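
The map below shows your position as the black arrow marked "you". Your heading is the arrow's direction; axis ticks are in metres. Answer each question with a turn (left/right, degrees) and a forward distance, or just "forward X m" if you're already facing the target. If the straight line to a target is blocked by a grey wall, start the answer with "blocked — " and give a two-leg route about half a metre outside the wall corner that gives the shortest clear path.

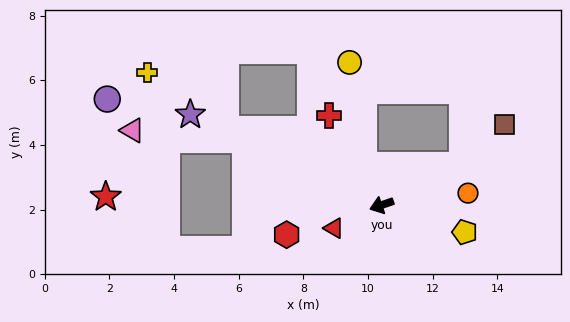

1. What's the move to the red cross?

turn right 78°, forward 3.2 m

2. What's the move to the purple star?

turn right 44°, forward 6.5 m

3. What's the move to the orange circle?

turn left 169°, forward 2.7 m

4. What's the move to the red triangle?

turn left 7°, forward 1.6 m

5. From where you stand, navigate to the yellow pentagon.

turn left 143°, forward 2.7 m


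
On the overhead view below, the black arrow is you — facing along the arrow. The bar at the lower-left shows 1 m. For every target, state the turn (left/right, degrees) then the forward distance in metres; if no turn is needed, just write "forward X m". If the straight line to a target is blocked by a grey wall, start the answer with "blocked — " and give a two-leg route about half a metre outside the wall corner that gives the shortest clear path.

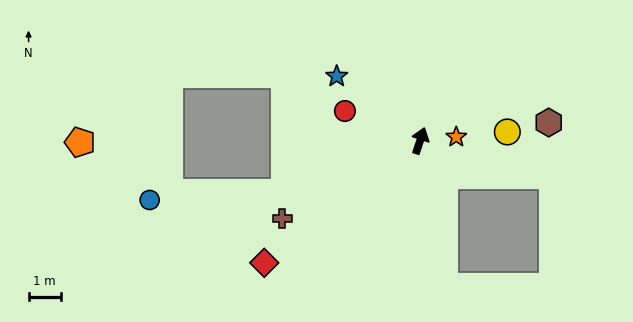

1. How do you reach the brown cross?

turn left 138°, forward 4.9 m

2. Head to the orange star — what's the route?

turn right 66°, forward 1.1 m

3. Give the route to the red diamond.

turn left 146°, forward 6.2 m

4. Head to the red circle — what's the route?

turn left 87°, forward 2.5 m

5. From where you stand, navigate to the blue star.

turn left 71°, forward 3.3 m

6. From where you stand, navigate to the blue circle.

blocked — turn left 129°, forward 4.5 m, then turn right 17°, forward 4.2 m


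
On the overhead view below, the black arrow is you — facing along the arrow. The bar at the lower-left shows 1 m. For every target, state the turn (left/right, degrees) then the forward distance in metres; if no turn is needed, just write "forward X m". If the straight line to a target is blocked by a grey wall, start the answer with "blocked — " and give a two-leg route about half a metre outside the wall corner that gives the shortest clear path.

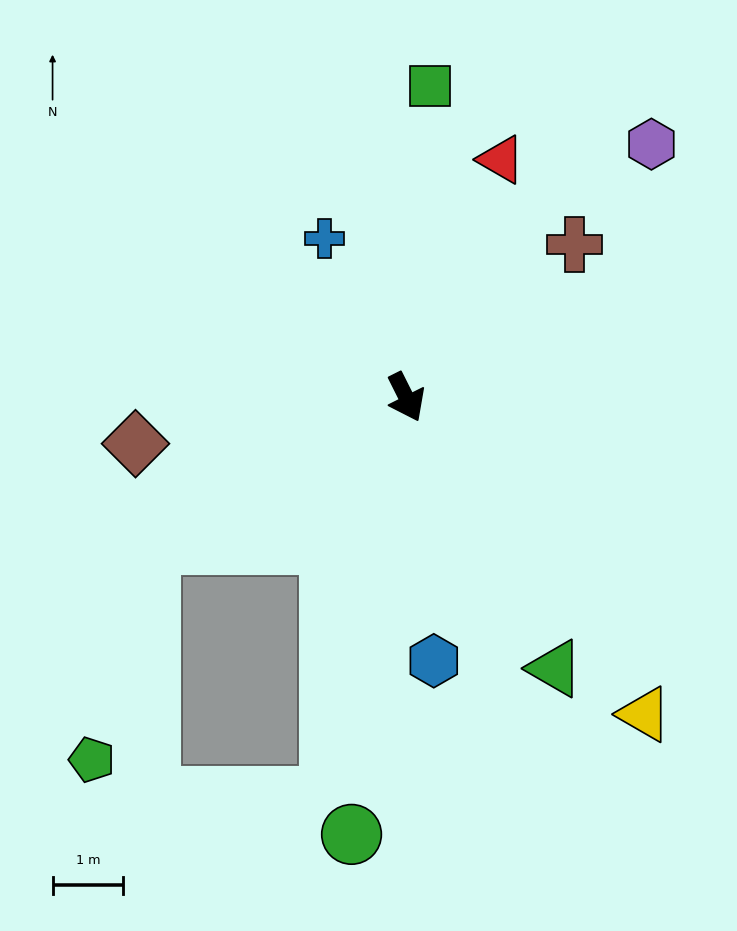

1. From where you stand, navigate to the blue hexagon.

turn right 21°, forward 3.7 m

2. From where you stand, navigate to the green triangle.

turn left 2°, forward 4.4 m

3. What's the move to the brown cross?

turn left 106°, forward 3.2 m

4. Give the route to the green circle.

turn right 34°, forward 6.2 m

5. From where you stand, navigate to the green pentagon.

blocked — turn right 87°, forward 4.2 m, then turn left 45°, forward 3.2 m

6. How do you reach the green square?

turn left 149°, forward 4.4 m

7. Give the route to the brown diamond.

turn right 107°, forward 3.9 m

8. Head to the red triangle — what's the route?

turn left 132°, forward 3.6 m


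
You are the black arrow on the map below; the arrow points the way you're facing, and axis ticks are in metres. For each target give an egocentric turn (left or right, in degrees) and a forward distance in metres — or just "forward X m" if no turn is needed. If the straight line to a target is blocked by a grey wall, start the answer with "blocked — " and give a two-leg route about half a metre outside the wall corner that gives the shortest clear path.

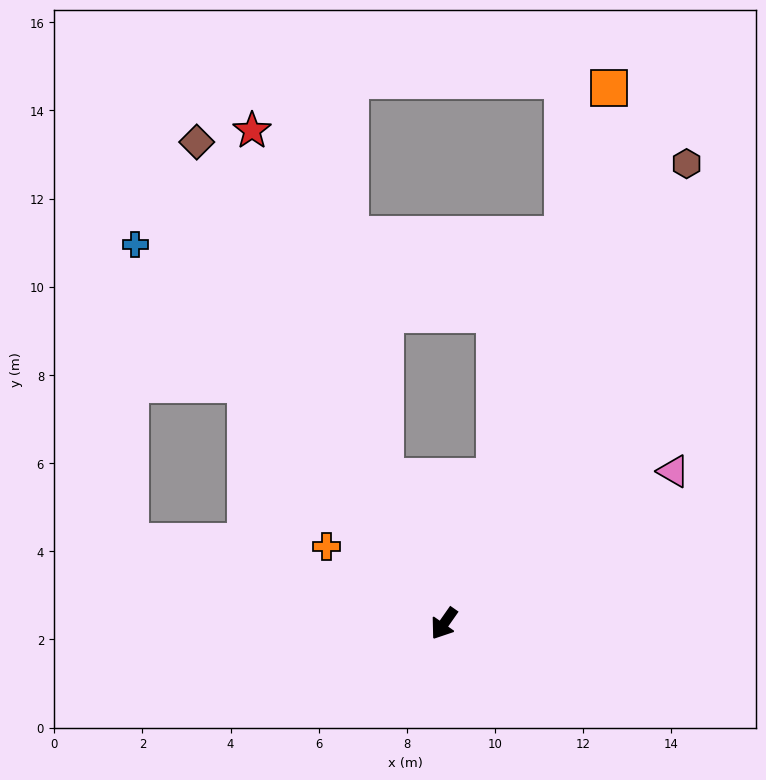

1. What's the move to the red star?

turn right 124°, forward 12.0 m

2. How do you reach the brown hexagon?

turn right 173°, forward 11.8 m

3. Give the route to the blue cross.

turn right 106°, forward 11.1 m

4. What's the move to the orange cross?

turn right 88°, forward 3.2 m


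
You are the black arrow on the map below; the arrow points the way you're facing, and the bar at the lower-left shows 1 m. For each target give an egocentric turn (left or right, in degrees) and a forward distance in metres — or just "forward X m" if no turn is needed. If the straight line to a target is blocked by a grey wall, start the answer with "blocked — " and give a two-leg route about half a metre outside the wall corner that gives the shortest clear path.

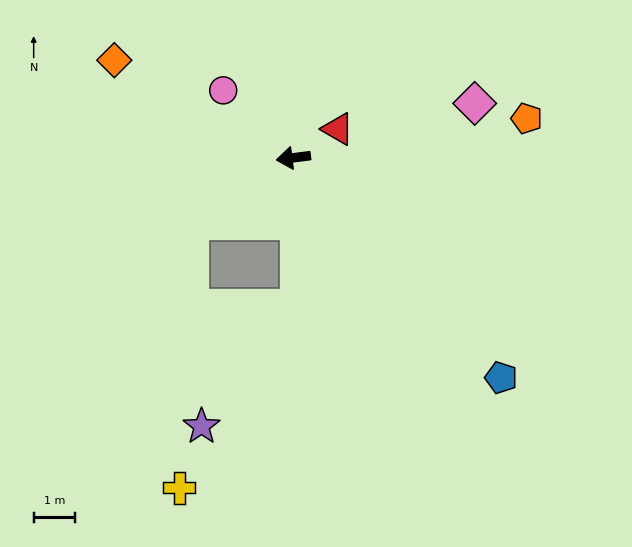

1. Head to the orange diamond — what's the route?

turn right 36°, forward 4.9 m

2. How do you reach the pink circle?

turn right 51°, forward 2.4 m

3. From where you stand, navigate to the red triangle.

turn right 154°, forward 1.3 m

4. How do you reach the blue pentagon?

turn left 126°, forward 7.3 m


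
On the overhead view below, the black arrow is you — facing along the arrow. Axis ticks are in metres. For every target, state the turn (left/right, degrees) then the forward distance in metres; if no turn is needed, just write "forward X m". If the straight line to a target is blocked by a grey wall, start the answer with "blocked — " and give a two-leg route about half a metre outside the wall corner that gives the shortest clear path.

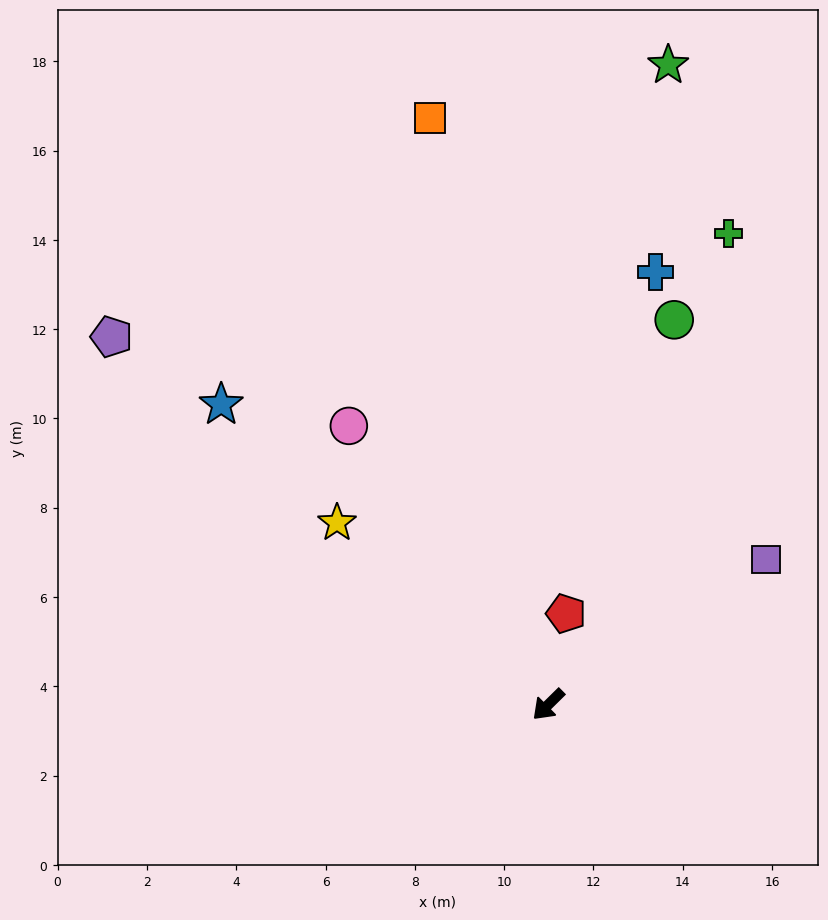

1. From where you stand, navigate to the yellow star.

turn right 85°, forward 6.2 m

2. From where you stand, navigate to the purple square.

turn left 169°, forward 5.9 m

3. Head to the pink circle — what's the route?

turn right 99°, forward 7.7 m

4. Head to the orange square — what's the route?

turn right 123°, forward 13.4 m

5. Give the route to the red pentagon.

turn right 146°, forward 2.1 m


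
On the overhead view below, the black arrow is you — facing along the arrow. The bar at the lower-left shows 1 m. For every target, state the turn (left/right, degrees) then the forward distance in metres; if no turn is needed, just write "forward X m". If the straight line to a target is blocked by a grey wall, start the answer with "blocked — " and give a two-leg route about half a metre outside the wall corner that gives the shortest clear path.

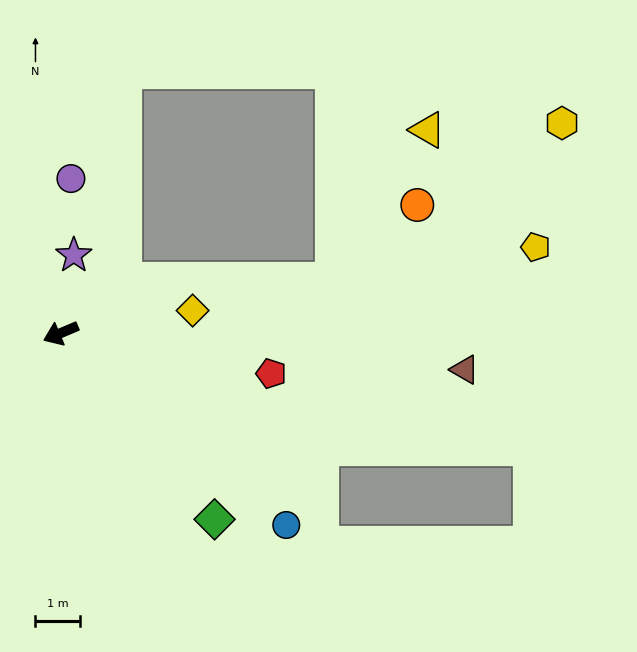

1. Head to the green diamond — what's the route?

turn left 107°, forward 5.5 m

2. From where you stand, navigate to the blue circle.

turn left 117°, forward 6.7 m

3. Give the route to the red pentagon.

turn left 146°, forward 4.9 m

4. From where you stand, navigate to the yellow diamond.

turn left 167°, forward 3.0 m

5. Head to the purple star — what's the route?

turn right 122°, forward 1.8 m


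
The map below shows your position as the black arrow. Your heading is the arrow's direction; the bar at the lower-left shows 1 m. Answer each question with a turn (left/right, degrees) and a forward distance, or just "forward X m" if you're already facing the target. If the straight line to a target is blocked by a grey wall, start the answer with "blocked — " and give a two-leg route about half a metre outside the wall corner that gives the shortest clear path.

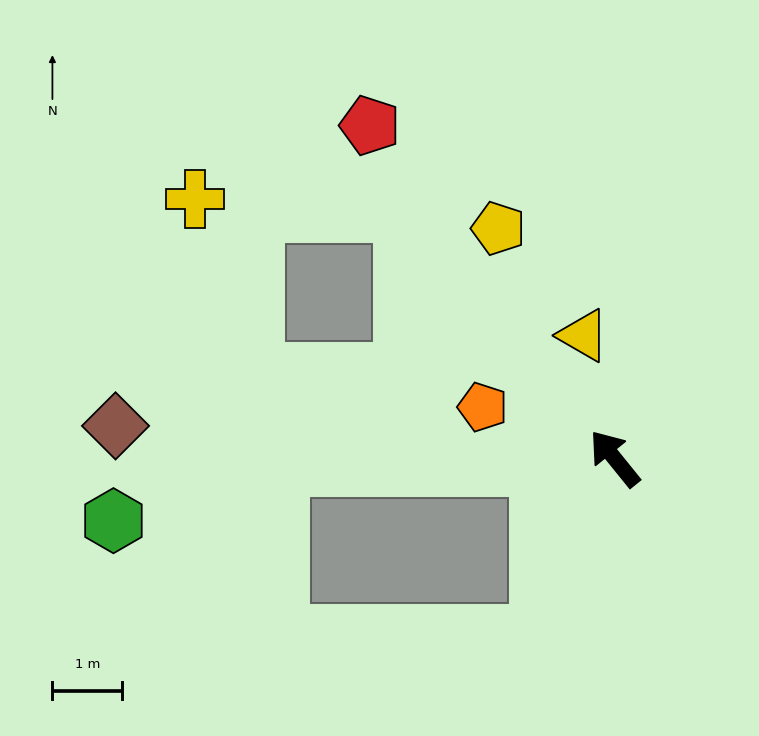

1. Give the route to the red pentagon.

turn right 3°, forward 5.9 m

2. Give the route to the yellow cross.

blocked — forward 4.6 m, then turn left 47°, forward 3.0 m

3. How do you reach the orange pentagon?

turn left 30°, forward 2.0 m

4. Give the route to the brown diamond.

turn left 47°, forward 7.2 m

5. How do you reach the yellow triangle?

turn right 25°, forward 1.8 m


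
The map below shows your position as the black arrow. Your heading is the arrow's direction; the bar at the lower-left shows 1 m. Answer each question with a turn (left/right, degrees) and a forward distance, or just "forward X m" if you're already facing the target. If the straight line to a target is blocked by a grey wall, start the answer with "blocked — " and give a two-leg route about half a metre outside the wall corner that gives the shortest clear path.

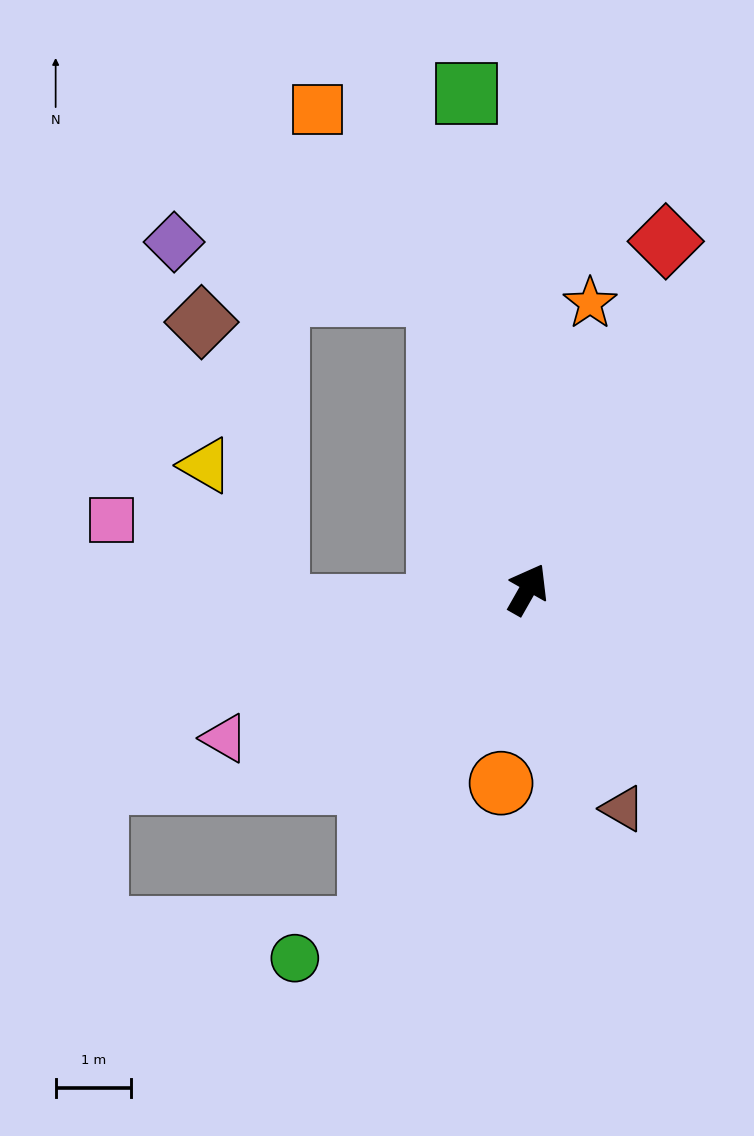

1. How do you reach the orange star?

turn left 17°, forward 3.9 m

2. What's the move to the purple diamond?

blocked — turn left 46°, forward 4.1 m, then turn left 63°, forward 3.6 m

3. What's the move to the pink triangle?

turn left 146°, forward 4.5 m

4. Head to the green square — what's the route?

turn left 37°, forward 6.6 m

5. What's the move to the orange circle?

turn right 158°, forward 2.6 m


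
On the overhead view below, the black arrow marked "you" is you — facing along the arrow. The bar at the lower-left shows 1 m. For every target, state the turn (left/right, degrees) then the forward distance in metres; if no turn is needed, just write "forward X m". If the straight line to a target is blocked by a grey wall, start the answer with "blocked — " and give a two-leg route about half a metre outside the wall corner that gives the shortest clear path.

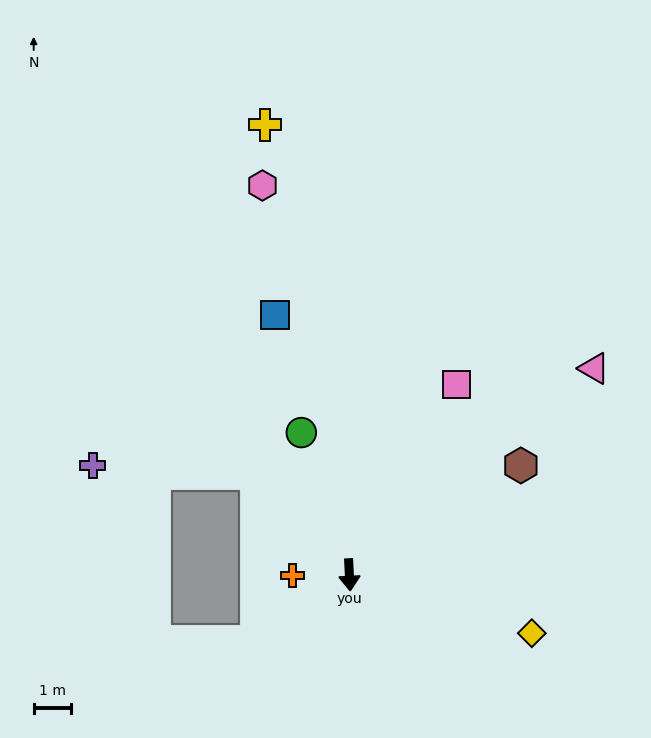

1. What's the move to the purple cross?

blocked — turn right 140°, forward 3.7 m, then turn left 44°, forward 4.4 m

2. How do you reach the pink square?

turn left 148°, forward 5.8 m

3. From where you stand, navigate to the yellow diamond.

turn left 69°, forward 5.1 m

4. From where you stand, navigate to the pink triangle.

turn left 127°, forward 8.5 m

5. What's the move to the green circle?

turn right 164°, forward 4.0 m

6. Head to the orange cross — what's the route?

turn right 92°, forward 1.5 m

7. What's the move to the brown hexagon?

turn left 120°, forward 5.4 m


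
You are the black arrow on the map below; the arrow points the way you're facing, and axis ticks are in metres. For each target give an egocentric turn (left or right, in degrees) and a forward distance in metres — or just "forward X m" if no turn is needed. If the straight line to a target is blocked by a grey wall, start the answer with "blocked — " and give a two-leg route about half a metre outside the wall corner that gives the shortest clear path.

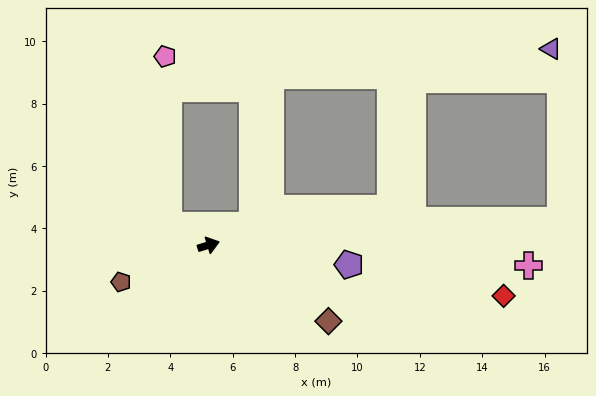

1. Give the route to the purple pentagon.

turn right 25°, forward 4.5 m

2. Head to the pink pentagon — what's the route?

blocked — turn left 136°, forward 1.4 m, then turn right 62°, forward 5.4 m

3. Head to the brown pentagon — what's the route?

turn right 174°, forward 3.0 m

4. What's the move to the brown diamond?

turn right 49°, forward 4.6 m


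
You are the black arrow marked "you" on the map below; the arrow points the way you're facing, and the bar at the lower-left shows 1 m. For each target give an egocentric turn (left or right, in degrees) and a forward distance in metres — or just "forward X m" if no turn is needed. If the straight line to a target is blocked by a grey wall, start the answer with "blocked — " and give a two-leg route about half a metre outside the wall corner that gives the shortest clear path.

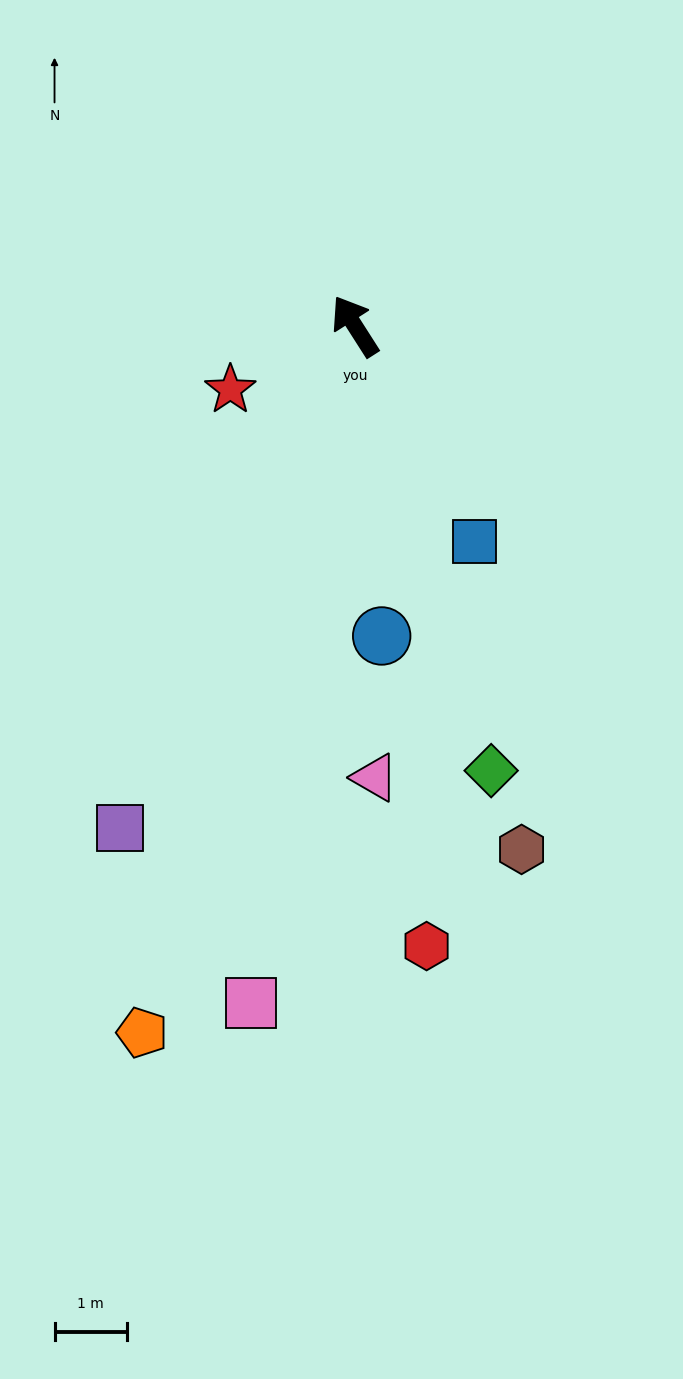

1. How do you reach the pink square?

turn left 139°, forward 9.5 m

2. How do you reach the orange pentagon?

turn left 131°, forward 10.2 m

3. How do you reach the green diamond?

turn left 164°, forward 6.4 m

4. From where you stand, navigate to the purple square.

turn left 122°, forward 7.7 m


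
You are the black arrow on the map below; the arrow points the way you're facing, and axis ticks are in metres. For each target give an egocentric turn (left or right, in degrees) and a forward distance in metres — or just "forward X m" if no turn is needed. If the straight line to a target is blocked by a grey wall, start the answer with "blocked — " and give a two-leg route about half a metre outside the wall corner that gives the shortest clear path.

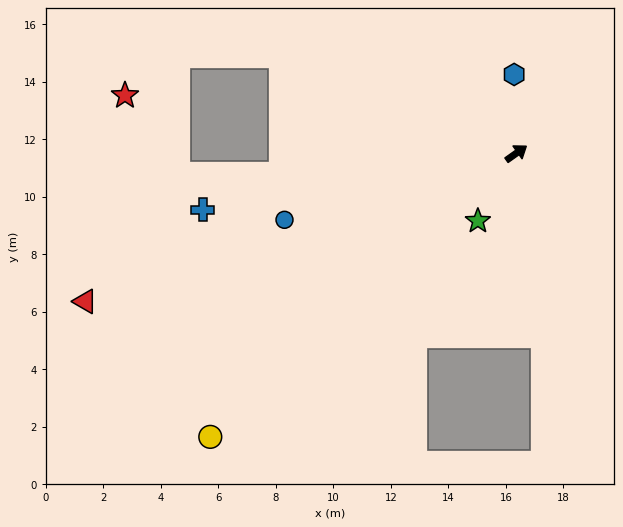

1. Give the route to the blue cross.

turn left 155°, forward 11.1 m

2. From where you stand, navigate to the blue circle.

turn left 161°, forward 8.4 m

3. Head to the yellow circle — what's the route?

turn right 173°, forward 14.5 m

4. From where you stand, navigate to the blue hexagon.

turn left 56°, forward 2.7 m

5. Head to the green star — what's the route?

turn right 155°, forward 2.7 m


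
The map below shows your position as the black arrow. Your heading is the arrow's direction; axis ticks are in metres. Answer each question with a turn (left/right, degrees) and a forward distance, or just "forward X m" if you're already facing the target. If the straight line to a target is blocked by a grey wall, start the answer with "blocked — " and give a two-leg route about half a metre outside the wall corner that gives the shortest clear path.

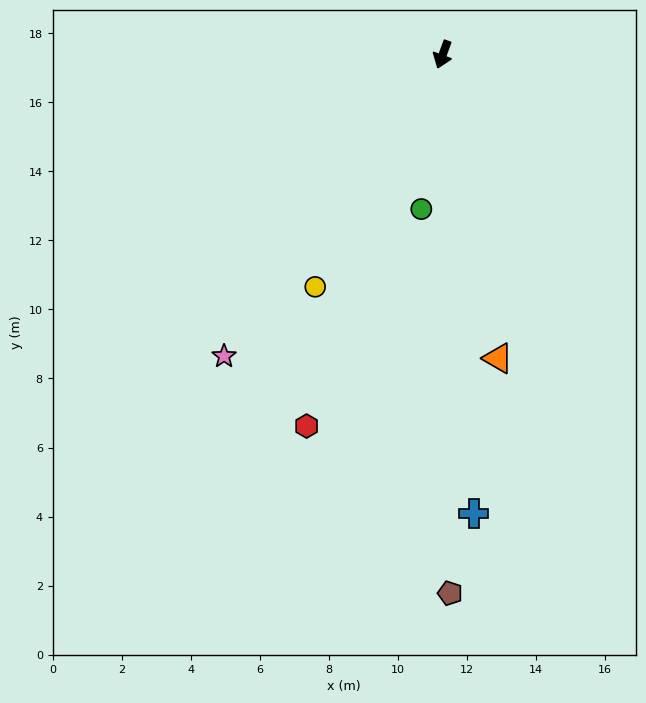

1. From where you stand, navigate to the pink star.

turn right 16°, forward 10.8 m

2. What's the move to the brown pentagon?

turn left 21°, forward 15.6 m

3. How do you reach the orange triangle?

turn left 30°, forward 8.9 m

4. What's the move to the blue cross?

turn left 24°, forward 13.3 m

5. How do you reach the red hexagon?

forward 11.5 m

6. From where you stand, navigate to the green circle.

turn left 12°, forward 4.5 m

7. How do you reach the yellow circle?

turn right 9°, forward 7.7 m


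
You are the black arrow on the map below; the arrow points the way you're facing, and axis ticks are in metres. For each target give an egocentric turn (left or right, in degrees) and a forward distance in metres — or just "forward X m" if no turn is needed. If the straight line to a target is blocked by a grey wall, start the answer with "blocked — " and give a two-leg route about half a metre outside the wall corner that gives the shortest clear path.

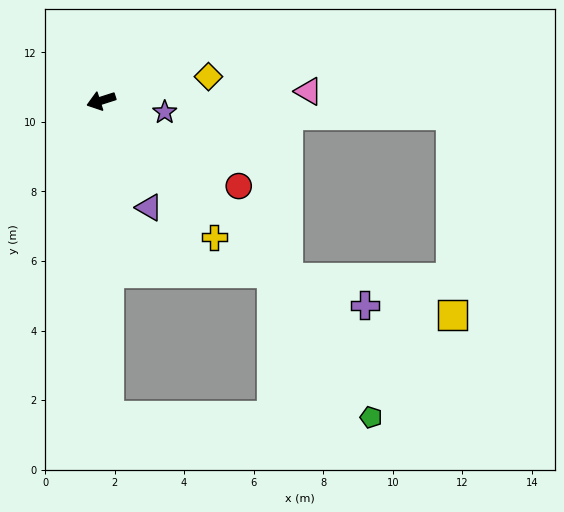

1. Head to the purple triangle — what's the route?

turn left 96°, forward 3.4 m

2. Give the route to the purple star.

turn left 152°, forward 1.9 m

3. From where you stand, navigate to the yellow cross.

turn left 112°, forward 5.1 m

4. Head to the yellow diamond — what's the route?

turn left 175°, forward 3.2 m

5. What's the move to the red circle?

turn left 130°, forward 4.7 m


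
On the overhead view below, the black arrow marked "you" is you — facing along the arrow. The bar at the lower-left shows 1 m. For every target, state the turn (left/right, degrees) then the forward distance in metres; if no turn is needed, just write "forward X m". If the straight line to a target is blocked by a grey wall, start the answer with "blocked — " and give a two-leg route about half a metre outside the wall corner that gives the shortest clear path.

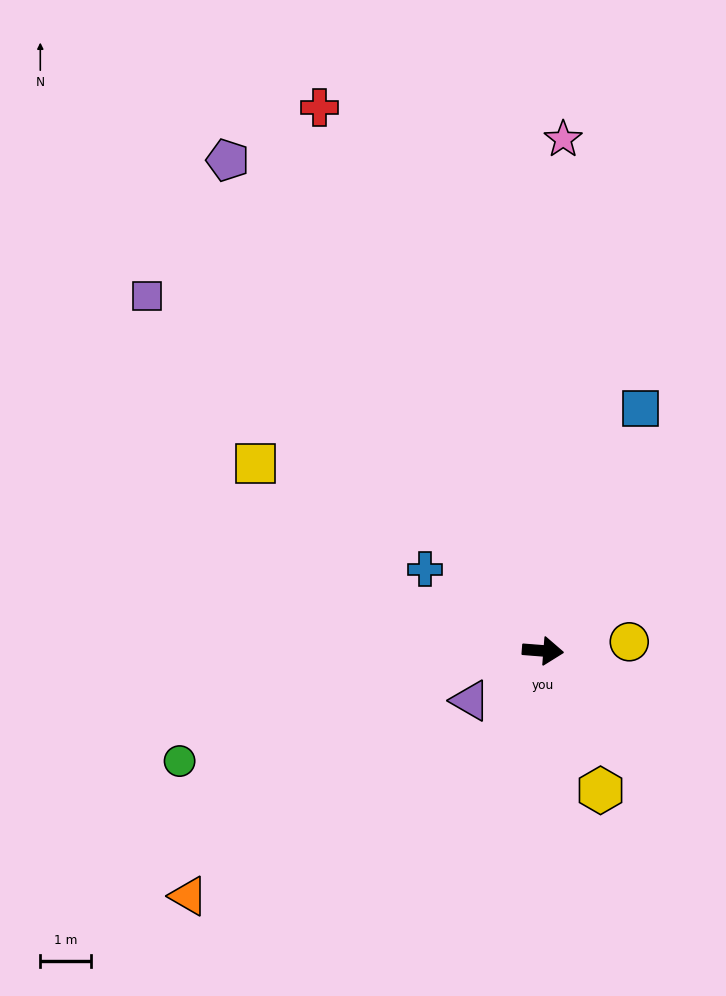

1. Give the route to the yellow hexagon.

turn right 63°, forward 3.0 m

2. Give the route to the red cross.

turn left 117°, forward 11.5 m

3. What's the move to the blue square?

turn left 72°, forward 5.1 m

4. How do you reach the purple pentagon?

turn left 127°, forward 11.5 m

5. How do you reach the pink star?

turn left 92°, forward 10.1 m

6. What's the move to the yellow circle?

turn left 10°, forward 1.7 m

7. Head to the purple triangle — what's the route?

turn right 141°, forward 1.7 m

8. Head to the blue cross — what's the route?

turn left 150°, forward 2.8 m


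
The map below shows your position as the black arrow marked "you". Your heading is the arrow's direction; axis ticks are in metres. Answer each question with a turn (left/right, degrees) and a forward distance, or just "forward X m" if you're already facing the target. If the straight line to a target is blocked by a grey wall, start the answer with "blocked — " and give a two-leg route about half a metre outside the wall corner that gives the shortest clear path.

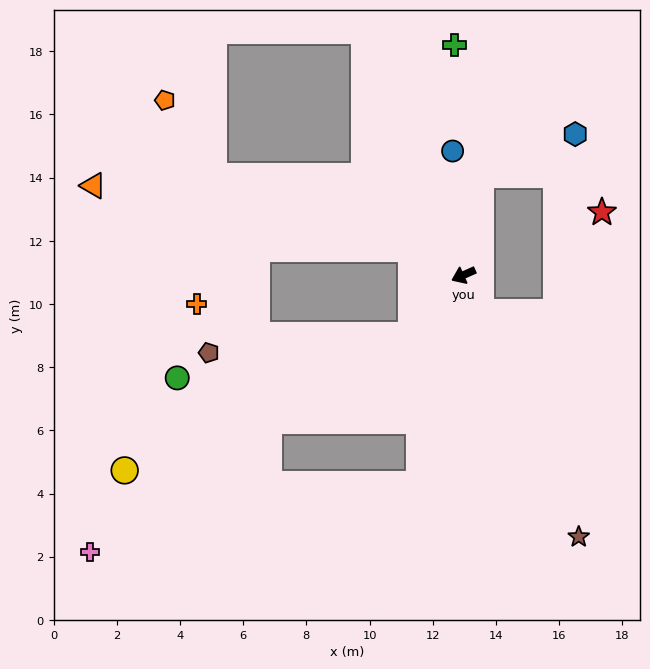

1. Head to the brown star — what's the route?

turn left 90°, forward 9.1 m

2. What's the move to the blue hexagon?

blocked — turn right 124°, forward 3.2 m, then turn right 57°, forward 3.3 m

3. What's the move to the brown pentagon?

blocked — turn left 25°, forward 2.5 m, then turn right 44°, forward 6.4 m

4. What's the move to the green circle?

blocked — turn left 25°, forward 2.5 m, then turn right 39°, forward 7.5 m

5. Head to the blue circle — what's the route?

turn right 109°, forward 3.9 m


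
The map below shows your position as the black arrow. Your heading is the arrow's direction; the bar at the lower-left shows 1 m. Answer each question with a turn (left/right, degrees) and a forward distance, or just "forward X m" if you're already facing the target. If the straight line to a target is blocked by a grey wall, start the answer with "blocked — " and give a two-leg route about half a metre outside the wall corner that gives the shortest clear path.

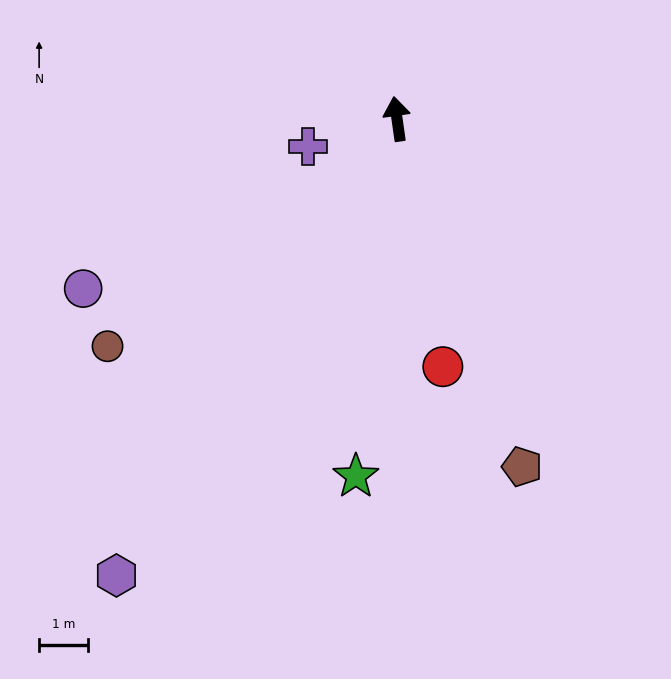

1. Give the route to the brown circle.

turn left 120°, forward 7.5 m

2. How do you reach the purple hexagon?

turn left 140°, forward 10.9 m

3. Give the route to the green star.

turn left 165°, forward 7.3 m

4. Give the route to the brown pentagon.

turn right 168°, forward 7.5 m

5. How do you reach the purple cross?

turn left 99°, forward 1.9 m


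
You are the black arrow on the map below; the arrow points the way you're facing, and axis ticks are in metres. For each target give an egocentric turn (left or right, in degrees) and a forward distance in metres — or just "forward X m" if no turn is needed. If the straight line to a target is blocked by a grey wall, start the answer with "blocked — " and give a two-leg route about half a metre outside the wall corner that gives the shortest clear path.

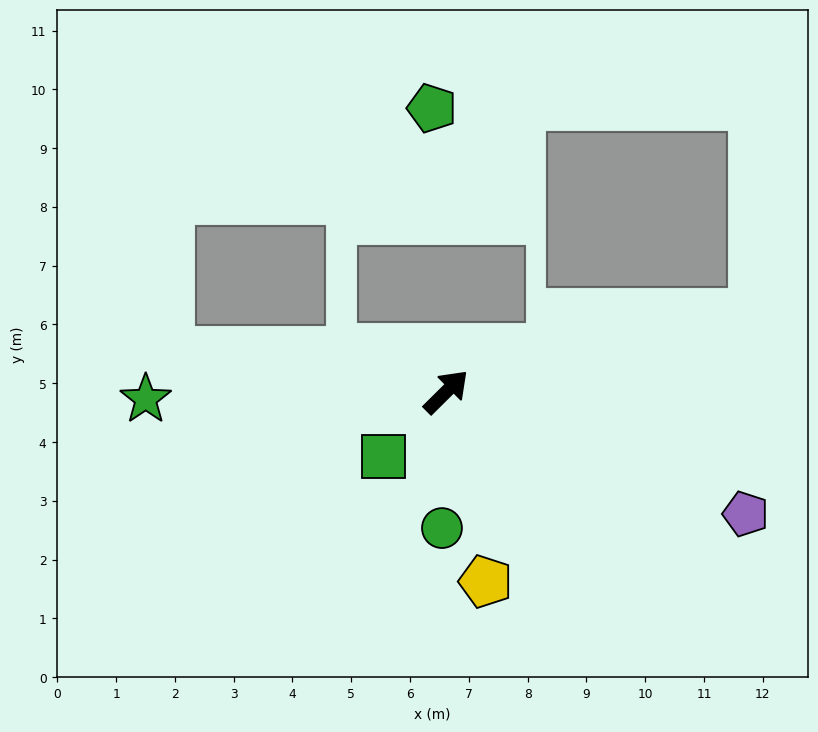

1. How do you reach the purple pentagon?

turn right 67°, forward 5.5 m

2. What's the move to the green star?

turn left 137°, forward 5.1 m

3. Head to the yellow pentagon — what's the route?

turn right 123°, forward 3.3 m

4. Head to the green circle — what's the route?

turn right 137°, forward 2.3 m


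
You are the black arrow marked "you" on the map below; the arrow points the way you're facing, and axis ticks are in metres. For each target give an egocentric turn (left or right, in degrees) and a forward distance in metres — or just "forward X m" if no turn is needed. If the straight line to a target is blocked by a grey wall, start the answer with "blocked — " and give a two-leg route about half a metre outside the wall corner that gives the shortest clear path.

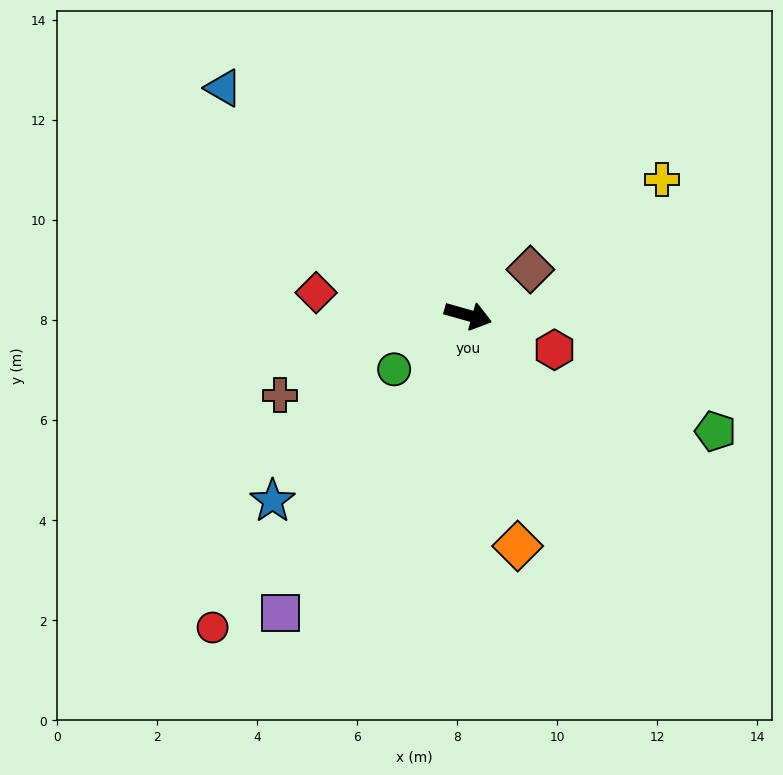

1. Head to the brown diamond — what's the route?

turn left 52°, forward 1.5 m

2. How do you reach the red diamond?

turn right 173°, forward 3.1 m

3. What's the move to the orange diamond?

turn right 62°, forward 4.7 m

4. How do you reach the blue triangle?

turn left 153°, forward 6.7 m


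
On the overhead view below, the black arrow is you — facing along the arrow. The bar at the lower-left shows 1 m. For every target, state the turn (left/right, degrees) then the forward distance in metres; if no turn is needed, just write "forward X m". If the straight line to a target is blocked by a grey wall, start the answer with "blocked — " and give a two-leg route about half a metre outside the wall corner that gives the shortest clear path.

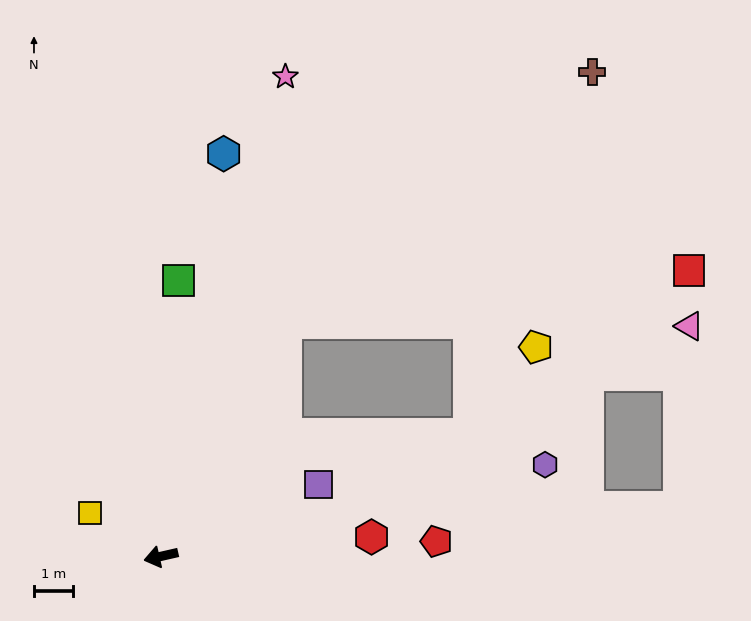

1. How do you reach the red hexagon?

turn left 172°, forward 5.4 m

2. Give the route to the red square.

blocked — turn right 131°, forward 6.8 m, then turn right 54°, forward 10.4 m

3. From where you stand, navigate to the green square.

turn right 107°, forward 7.0 m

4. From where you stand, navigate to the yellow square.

turn right 44°, forward 2.1 m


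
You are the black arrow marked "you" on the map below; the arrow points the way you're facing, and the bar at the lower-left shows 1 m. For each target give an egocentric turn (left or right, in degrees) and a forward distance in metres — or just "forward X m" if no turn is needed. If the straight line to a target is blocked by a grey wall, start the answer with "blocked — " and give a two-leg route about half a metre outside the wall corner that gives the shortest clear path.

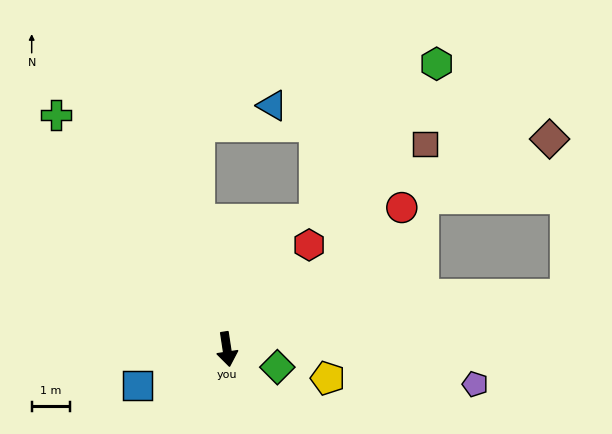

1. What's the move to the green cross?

turn right 152°, forward 7.6 m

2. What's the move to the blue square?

turn right 77°, forward 2.5 m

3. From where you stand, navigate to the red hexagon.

turn left 133°, forward 3.5 m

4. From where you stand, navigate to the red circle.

turn left 120°, forward 5.9 m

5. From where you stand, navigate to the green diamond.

turn left 62°, forward 1.4 m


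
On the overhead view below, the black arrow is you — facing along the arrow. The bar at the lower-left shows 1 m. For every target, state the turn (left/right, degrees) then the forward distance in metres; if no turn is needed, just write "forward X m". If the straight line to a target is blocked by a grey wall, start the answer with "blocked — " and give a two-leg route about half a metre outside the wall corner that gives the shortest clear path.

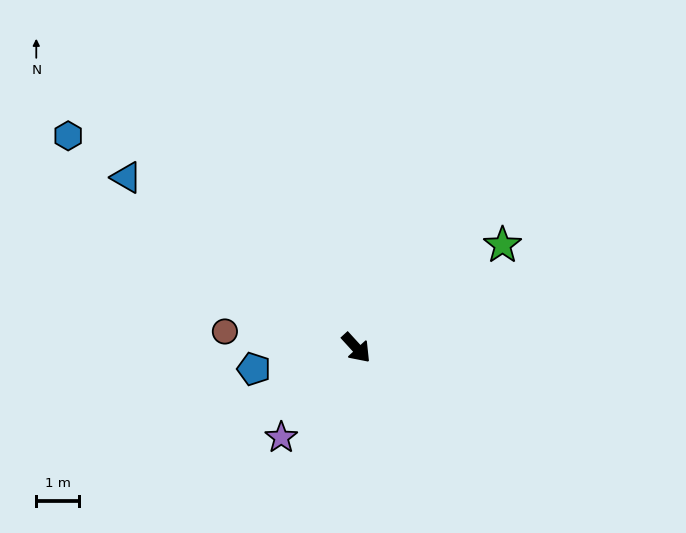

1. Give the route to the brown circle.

turn right 140°, forward 3.1 m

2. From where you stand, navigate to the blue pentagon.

turn right 121°, forward 2.5 m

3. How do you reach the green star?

turn left 83°, forward 4.2 m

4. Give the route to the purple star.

turn right 82°, forward 2.8 m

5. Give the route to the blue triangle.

turn right 169°, forward 6.7 m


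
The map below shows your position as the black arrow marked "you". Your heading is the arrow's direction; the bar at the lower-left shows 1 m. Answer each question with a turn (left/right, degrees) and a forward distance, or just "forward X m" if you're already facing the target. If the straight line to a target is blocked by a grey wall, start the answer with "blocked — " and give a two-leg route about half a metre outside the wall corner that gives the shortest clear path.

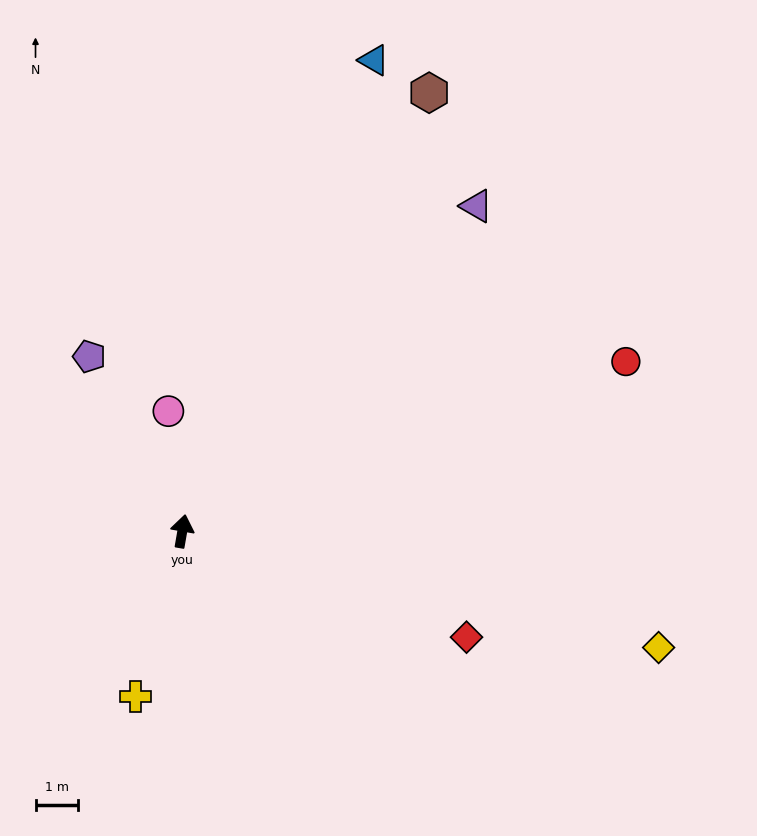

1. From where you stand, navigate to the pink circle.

turn left 16°, forward 2.8 m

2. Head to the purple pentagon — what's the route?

turn left 38°, forward 4.7 m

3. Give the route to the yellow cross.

turn left 174°, forward 4.0 m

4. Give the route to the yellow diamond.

turn right 94°, forward 11.6 m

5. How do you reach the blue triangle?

turn right 12°, forward 12.0 m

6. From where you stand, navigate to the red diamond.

turn right 101°, forward 7.1 m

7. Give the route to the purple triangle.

turn right 32°, forward 10.3 m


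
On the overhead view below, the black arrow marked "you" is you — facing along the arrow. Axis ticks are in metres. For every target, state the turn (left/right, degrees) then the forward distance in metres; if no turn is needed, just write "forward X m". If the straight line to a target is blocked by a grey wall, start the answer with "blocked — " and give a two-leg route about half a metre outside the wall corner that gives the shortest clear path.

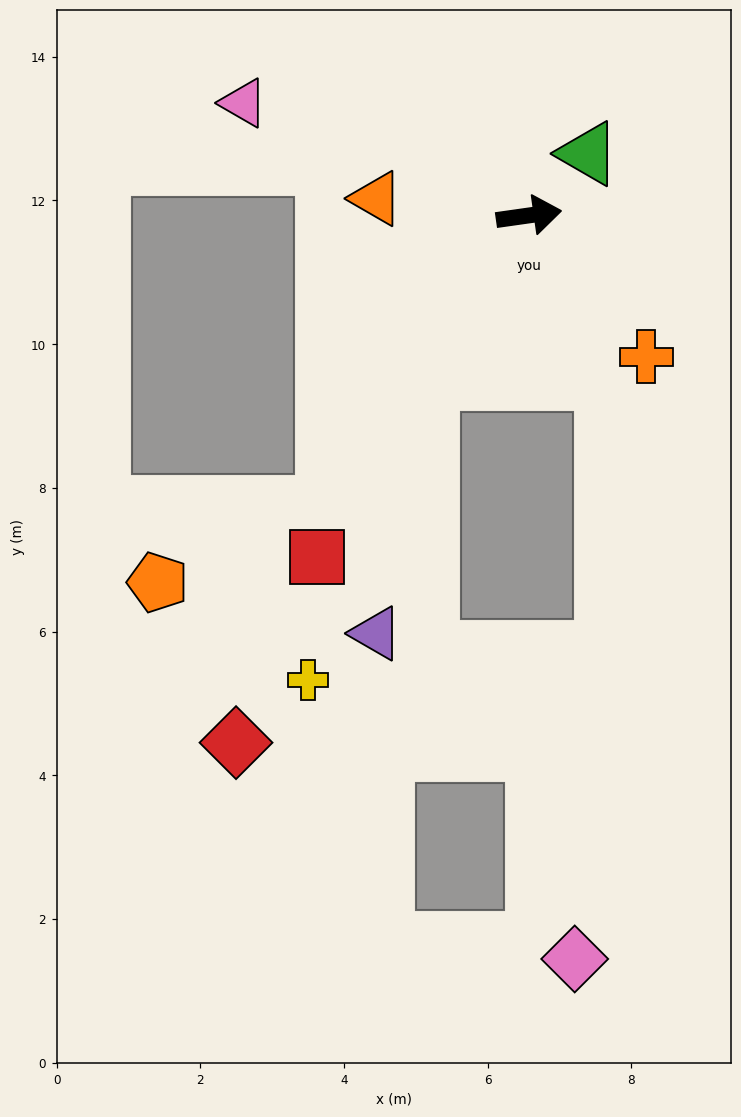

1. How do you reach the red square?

turn right 130°, forward 5.6 m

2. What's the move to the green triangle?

turn left 38°, forward 1.2 m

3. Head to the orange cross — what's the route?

turn right 58°, forward 2.6 m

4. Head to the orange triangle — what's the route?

turn left 166°, forward 2.1 m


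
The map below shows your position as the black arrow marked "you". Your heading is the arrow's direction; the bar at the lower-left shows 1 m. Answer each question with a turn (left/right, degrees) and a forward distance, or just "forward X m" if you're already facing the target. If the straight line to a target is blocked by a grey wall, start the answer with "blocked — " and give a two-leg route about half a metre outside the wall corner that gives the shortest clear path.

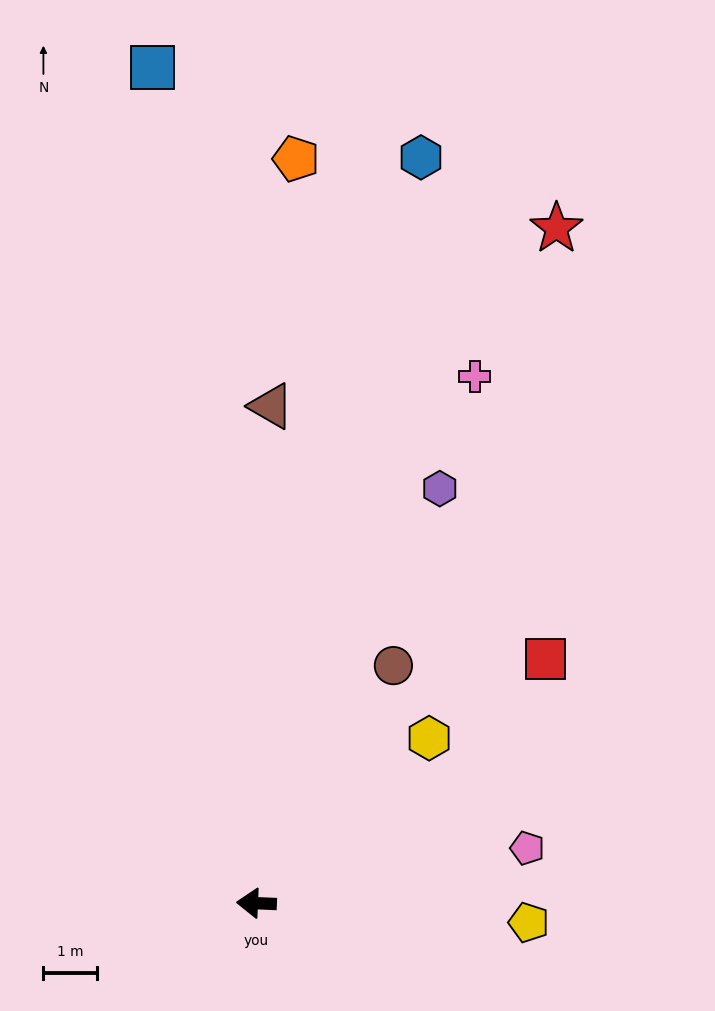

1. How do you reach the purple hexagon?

turn right 111°, forward 8.4 m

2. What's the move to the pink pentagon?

turn right 166°, forward 5.1 m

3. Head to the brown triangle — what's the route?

turn right 89°, forward 9.2 m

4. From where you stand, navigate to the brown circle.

turn right 117°, forward 5.1 m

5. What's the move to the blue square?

turn right 80°, forward 15.6 m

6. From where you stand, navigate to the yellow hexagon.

turn right 134°, forward 4.4 m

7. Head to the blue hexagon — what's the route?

turn right 100°, forward 14.1 m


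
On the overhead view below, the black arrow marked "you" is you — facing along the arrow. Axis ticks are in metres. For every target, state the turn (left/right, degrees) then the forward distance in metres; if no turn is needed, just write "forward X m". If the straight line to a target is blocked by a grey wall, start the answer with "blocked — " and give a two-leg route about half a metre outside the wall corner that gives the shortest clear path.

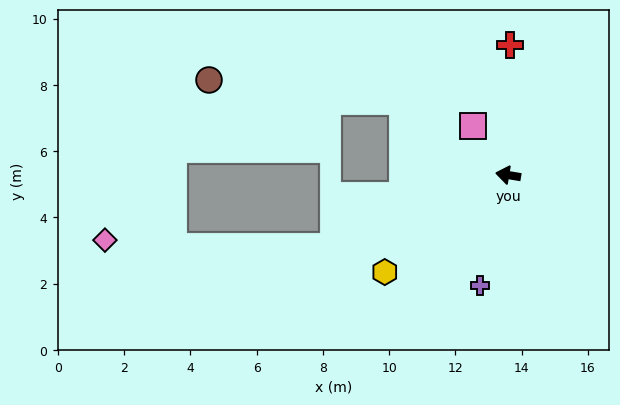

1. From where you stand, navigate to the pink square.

turn right 45°, forward 1.8 m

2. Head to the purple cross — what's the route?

turn left 85°, forward 3.4 m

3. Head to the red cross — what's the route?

turn right 81°, forward 3.9 m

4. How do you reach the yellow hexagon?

turn left 47°, forward 4.7 m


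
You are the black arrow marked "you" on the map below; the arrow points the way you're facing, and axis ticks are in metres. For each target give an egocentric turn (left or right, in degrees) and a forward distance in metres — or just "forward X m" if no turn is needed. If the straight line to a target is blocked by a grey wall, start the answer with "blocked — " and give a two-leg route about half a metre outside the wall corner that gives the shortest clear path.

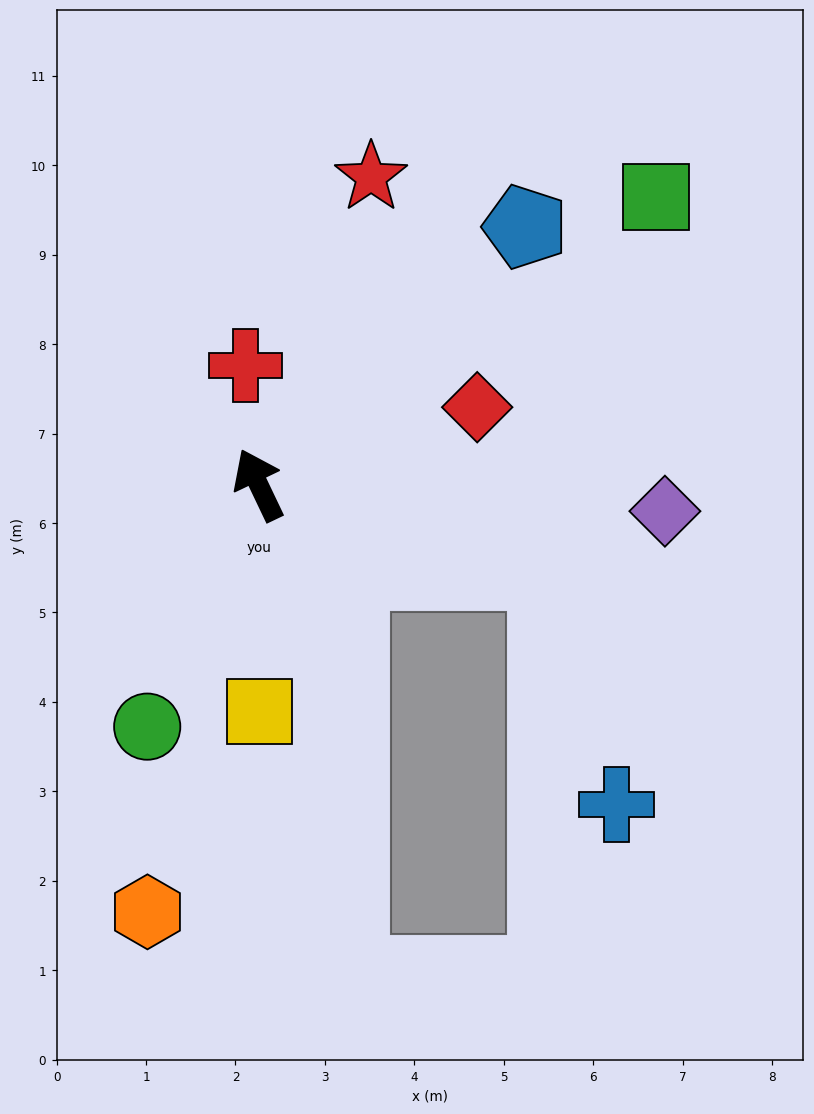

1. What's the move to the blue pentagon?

turn right 71°, forward 4.1 m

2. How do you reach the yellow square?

turn left 155°, forward 2.5 m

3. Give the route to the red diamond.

turn right 96°, forward 2.6 m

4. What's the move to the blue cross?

blocked — turn right 132°, forward 3.4 m, then turn right 57°, forward 2.7 m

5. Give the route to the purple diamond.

turn right 119°, forward 4.6 m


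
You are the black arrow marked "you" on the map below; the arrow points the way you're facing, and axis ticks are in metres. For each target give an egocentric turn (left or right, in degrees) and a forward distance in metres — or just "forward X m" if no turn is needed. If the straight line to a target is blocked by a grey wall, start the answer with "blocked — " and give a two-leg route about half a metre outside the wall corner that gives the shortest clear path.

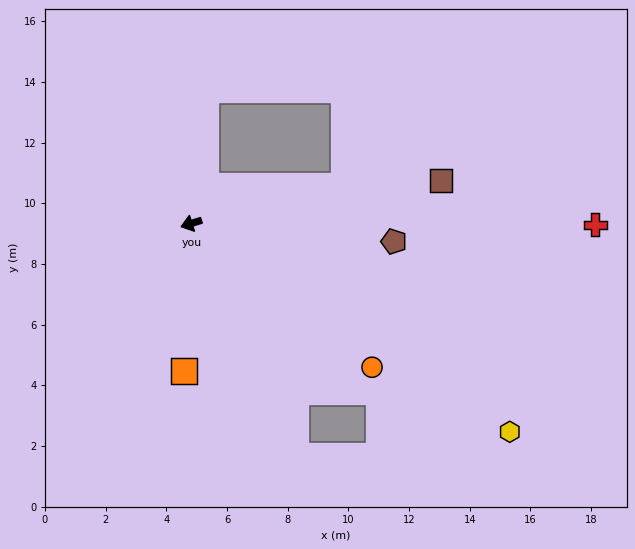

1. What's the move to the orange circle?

turn left 124°, forward 7.6 m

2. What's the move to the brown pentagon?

turn left 157°, forward 6.7 m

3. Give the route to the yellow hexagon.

turn left 129°, forward 12.5 m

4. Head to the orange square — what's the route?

turn left 70°, forward 4.9 m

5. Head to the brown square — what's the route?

turn left 172°, forward 8.4 m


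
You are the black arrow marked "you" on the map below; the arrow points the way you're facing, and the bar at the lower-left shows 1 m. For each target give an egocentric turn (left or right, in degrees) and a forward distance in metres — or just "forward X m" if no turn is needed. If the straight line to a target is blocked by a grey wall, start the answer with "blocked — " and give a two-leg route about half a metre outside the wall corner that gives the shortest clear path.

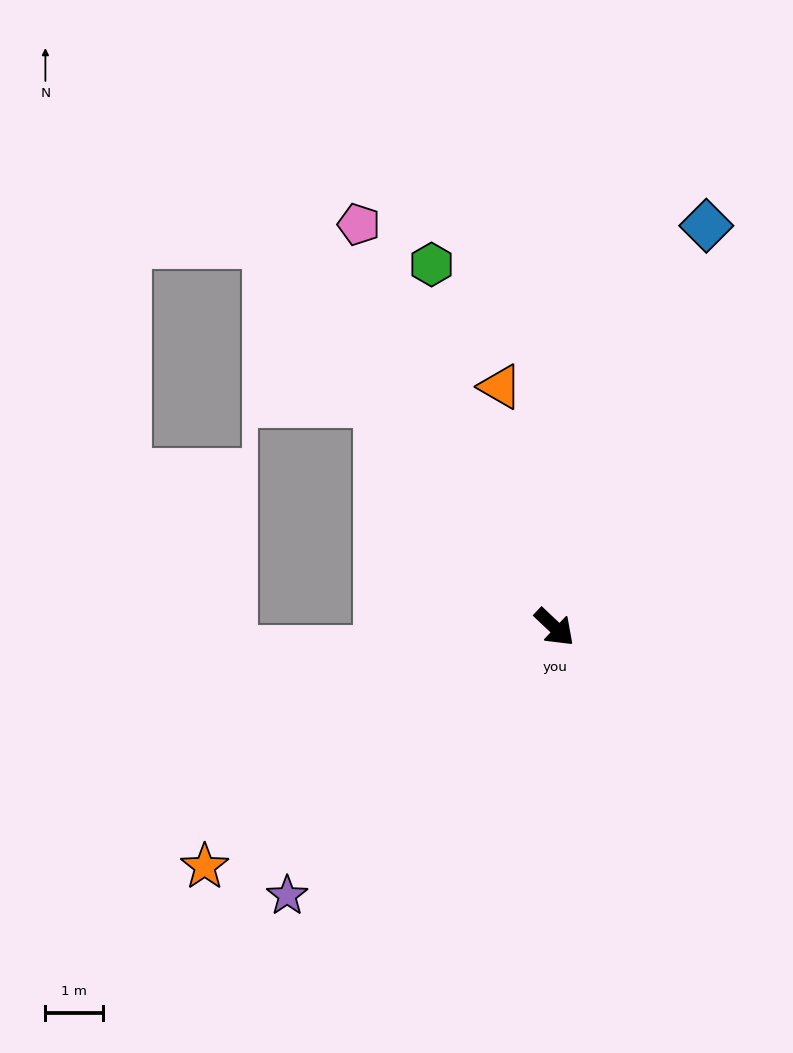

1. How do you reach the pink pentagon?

turn left 159°, forward 7.8 m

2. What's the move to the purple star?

turn right 92°, forward 6.6 m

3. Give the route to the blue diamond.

turn left 113°, forward 7.4 m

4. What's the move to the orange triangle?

turn left 146°, forward 4.3 m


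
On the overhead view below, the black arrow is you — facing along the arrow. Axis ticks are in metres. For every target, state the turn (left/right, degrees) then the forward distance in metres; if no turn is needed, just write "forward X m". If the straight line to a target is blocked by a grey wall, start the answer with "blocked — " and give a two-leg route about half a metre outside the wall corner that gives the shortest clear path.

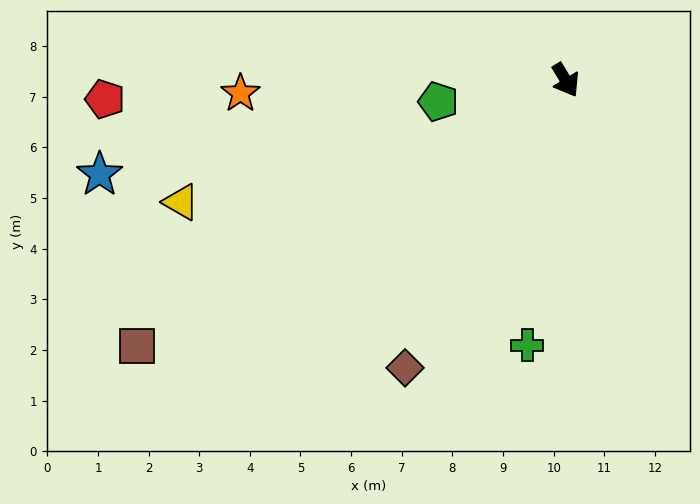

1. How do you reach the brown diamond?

turn right 60°, forward 6.5 m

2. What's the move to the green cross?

turn right 39°, forward 5.3 m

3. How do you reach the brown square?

turn right 89°, forward 10.0 m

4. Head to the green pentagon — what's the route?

turn right 111°, forward 2.6 m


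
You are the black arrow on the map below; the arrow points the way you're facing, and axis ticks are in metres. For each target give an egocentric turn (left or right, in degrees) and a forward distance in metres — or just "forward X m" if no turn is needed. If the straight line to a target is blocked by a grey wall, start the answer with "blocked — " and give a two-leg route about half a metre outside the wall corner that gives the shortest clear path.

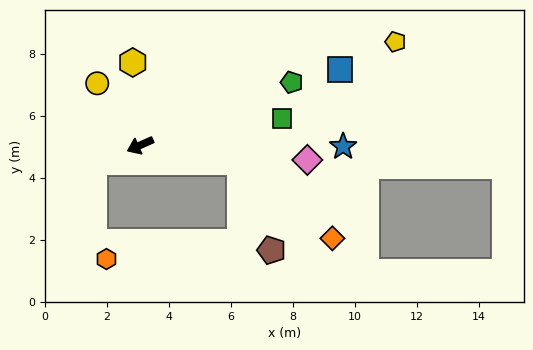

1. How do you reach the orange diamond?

blocked — turn left 146°, forward 3.3 m, then turn right 29°, forward 3.9 m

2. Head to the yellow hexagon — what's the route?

turn right 109°, forward 2.7 m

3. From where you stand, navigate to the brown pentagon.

blocked — turn left 146°, forward 3.3 m, then turn right 60°, forward 3.0 m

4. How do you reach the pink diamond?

turn left 151°, forward 5.4 m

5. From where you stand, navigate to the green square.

turn left 167°, forward 4.7 m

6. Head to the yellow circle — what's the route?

turn right 79°, forward 2.4 m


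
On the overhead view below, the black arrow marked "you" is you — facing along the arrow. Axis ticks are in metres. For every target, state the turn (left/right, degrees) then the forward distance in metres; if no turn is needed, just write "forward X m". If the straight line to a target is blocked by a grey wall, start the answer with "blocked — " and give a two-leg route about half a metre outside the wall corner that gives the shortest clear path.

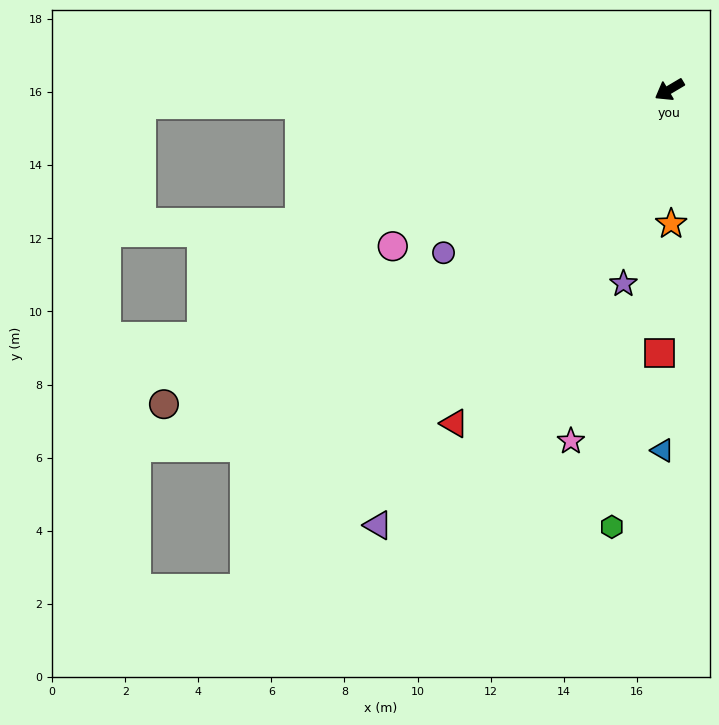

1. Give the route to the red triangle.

turn left 27°, forward 10.9 m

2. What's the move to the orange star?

turn left 60°, forward 3.7 m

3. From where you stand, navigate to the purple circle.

turn left 5°, forward 7.6 m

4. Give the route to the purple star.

turn left 46°, forward 5.5 m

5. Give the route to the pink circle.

forward 8.7 m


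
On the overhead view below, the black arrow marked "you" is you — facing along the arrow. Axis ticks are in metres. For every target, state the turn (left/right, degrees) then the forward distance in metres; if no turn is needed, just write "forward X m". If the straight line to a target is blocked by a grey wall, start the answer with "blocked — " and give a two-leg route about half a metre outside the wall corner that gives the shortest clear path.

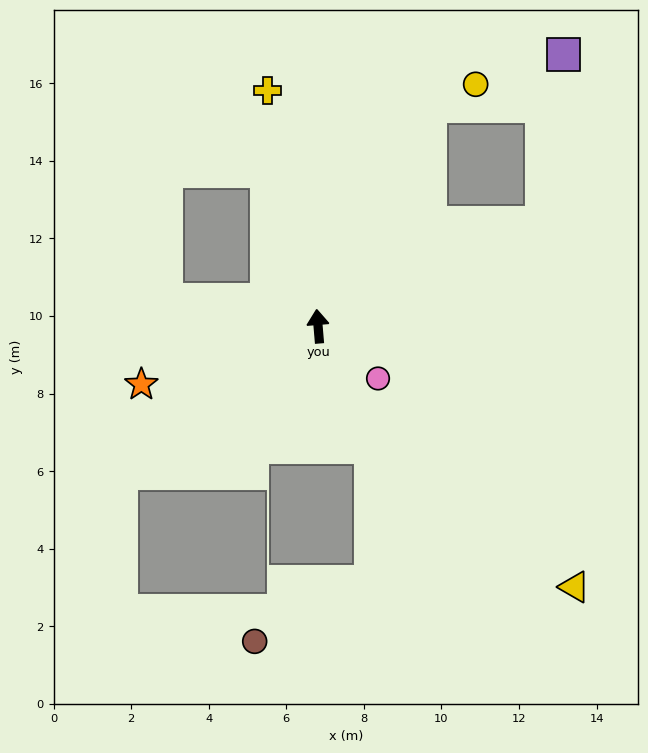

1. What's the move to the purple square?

blocked — turn right 70°, forward 6.3 m, then turn left 58°, forward 4.4 m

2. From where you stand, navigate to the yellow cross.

turn left 7°, forward 6.2 m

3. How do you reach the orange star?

turn left 103°, forward 4.8 m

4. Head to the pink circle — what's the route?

turn right 136°, forward 2.1 m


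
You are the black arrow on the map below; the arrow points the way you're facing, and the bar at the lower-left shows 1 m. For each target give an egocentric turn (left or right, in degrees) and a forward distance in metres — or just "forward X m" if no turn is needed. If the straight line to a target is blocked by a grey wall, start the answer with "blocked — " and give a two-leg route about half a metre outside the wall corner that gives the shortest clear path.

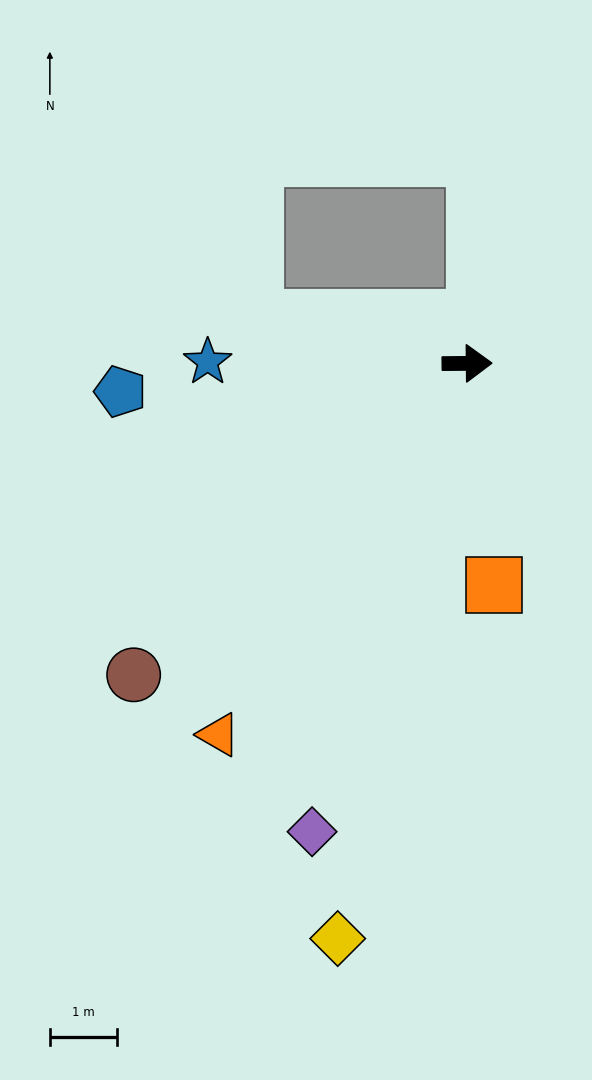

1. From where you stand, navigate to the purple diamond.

turn right 109°, forward 7.3 m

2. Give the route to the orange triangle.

turn right 124°, forward 6.6 m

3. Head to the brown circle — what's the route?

turn right 138°, forward 6.8 m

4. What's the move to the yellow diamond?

turn right 103°, forward 8.8 m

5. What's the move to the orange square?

turn right 84°, forward 3.3 m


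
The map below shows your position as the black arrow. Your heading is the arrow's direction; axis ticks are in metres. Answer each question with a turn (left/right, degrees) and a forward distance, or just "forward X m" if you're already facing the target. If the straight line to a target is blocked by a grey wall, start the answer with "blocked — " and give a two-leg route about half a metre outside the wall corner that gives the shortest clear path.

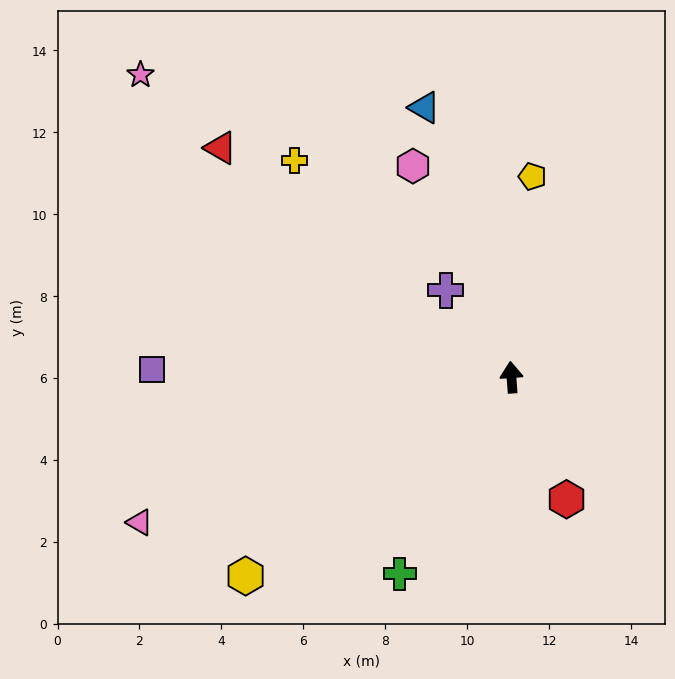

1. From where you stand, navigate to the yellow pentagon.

turn right 10°, forward 4.9 m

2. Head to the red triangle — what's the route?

turn left 48°, forward 9.0 m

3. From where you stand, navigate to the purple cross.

turn left 33°, forward 2.7 m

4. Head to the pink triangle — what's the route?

turn left 107°, forward 9.7 m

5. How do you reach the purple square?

turn left 85°, forward 8.8 m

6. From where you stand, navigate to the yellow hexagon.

turn left 123°, forward 8.1 m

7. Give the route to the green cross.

turn left 146°, forward 5.5 m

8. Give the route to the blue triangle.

turn left 14°, forward 6.9 m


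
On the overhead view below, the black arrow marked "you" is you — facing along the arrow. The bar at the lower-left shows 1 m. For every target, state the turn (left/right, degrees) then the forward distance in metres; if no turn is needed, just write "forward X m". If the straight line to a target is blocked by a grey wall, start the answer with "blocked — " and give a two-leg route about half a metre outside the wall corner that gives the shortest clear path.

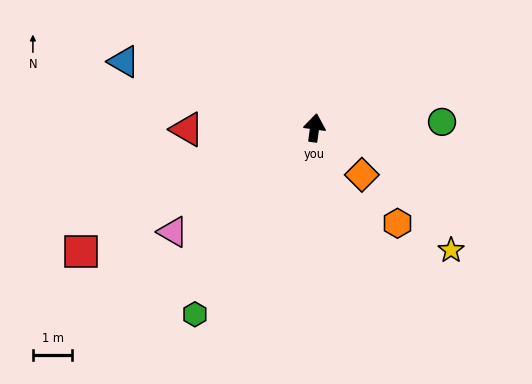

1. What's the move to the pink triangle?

turn left 134°, forward 4.5 m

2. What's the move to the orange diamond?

turn right 127°, forward 1.7 m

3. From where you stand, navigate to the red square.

turn left 126°, forward 6.7 m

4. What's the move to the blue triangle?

turn left 79°, forward 5.1 m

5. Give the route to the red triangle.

turn left 99°, forward 3.2 m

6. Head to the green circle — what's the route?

turn right 79°, forward 3.2 m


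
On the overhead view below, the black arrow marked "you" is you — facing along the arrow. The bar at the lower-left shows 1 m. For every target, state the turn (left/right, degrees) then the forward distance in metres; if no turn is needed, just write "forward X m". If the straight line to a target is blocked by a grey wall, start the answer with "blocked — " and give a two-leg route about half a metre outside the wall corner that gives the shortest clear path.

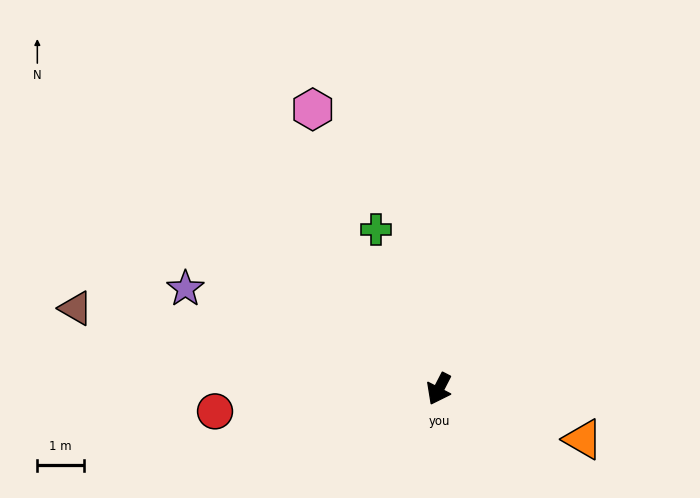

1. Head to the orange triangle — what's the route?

turn left 98°, forward 3.3 m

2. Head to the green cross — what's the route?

turn right 131°, forward 3.7 m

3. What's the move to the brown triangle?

turn right 75°, forward 8.0 m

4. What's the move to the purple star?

turn right 84°, forward 5.8 m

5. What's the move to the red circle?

turn right 57°, forward 4.8 m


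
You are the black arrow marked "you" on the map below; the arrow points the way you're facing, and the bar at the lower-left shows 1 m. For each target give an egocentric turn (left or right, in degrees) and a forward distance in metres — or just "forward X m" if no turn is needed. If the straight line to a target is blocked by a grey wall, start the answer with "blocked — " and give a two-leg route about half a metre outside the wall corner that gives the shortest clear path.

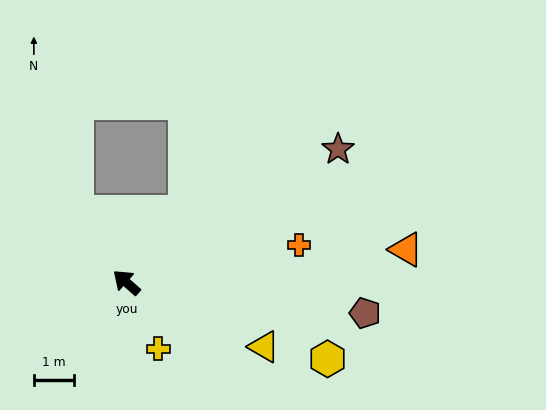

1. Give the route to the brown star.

turn right 106°, forward 6.2 m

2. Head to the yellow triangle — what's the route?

turn right 164°, forward 3.8 m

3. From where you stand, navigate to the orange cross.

turn right 126°, forward 4.4 m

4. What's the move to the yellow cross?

turn left 157°, forward 1.8 m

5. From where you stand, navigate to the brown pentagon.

turn right 146°, forward 6.0 m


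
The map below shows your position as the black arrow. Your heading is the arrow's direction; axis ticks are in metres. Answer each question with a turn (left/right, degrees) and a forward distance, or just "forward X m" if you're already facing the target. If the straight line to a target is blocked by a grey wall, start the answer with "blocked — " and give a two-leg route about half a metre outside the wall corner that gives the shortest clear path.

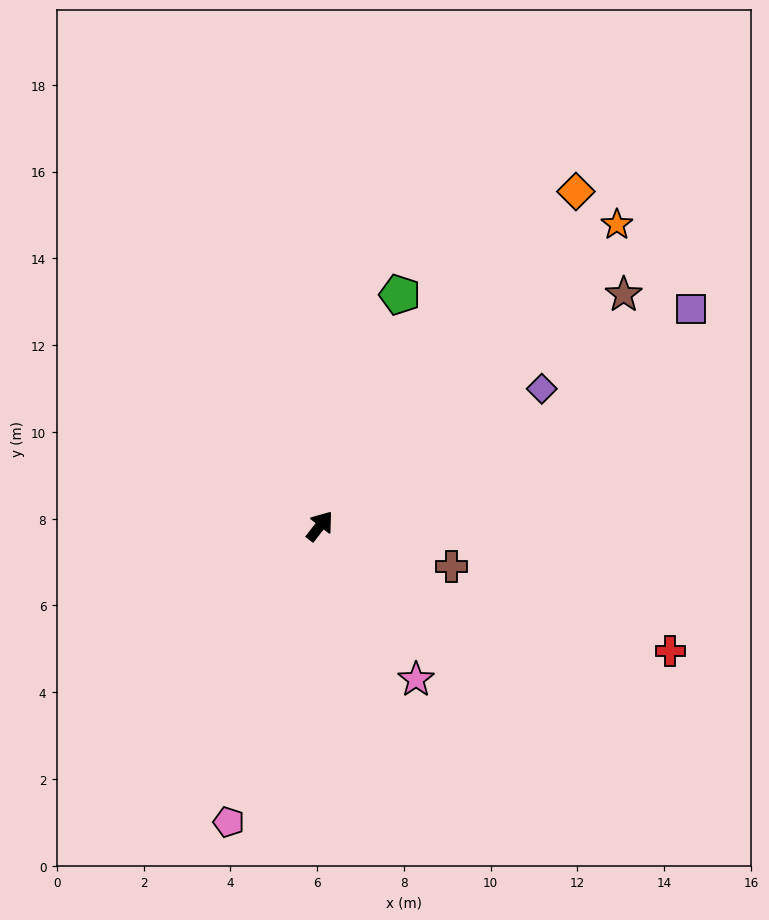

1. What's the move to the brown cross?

turn right 69°, forward 3.2 m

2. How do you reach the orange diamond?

forward 9.7 m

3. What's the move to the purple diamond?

turn right 20°, forward 6.0 m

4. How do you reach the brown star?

turn right 15°, forward 8.8 m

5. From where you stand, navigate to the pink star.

turn right 110°, forward 4.2 m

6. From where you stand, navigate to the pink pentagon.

turn right 159°, forward 7.1 m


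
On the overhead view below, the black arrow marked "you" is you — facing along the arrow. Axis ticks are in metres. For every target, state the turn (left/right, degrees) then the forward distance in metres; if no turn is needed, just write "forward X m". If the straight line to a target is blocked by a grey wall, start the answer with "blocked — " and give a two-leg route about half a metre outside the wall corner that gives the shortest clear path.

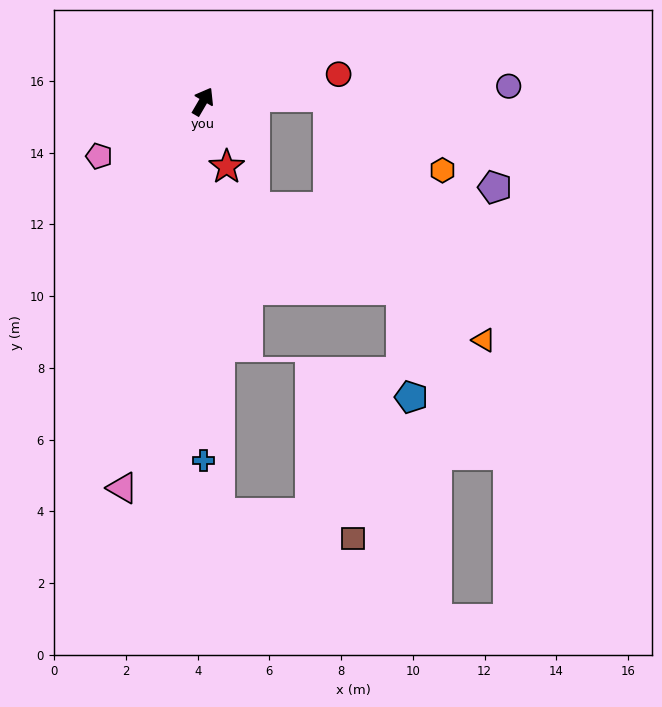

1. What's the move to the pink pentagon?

turn left 148°, forward 3.3 m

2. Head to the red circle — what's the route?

turn right 48°, forward 3.9 m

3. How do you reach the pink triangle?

turn right 161°, forward 11.0 m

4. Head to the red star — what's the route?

turn right 130°, forward 1.9 m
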